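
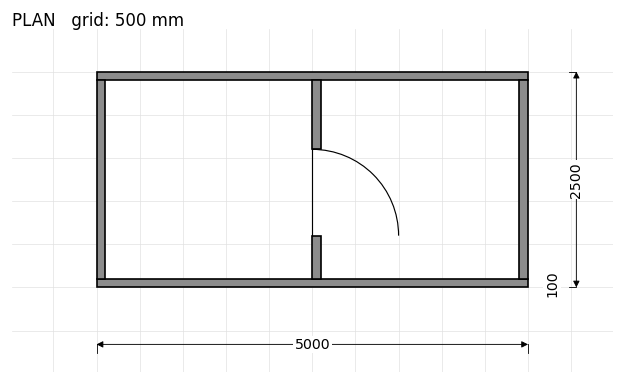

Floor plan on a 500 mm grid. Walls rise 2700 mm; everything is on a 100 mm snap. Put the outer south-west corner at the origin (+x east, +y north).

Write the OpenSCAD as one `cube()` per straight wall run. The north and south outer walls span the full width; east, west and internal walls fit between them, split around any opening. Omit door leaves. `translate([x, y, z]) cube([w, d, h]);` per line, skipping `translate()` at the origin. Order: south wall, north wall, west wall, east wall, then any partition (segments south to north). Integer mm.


cube([5000, 100, 2700]);
translate([0, 2400, 0]) cube([5000, 100, 2700]);
translate([0, 100, 0]) cube([100, 2300, 2700]);
translate([4900, 100, 0]) cube([100, 2300, 2700]);
translate([2500, 100, 0]) cube([100, 500, 2700]);
translate([2500, 1600, 0]) cube([100, 800, 2700]);


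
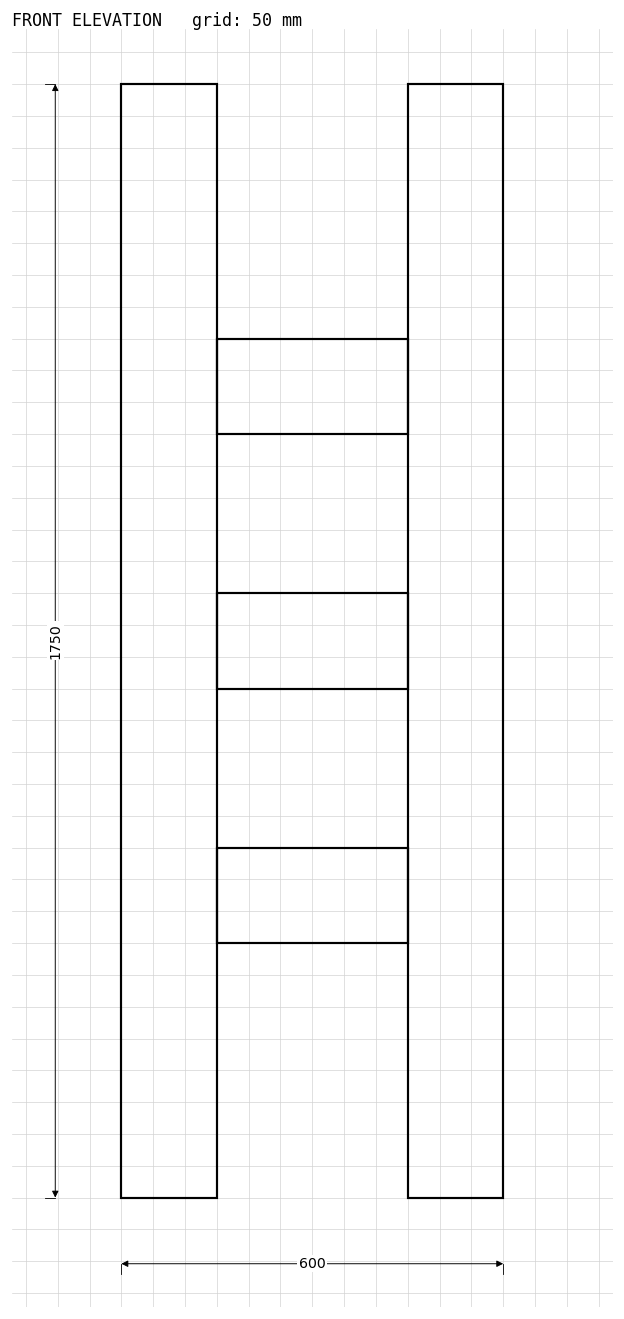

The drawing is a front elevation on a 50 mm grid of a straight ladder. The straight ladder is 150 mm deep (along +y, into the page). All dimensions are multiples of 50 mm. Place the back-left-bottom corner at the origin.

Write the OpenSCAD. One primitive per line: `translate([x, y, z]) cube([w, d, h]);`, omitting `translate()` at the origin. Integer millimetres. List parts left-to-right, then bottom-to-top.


cube([150, 150, 1750]);
translate([150, 0, 400]) cube([300, 150, 150]);
translate([150, 0, 800]) cube([300, 150, 150]);
translate([150, 0, 1200]) cube([300, 150, 150]);
translate([450, 0, 0]) cube([150, 150, 1750]);


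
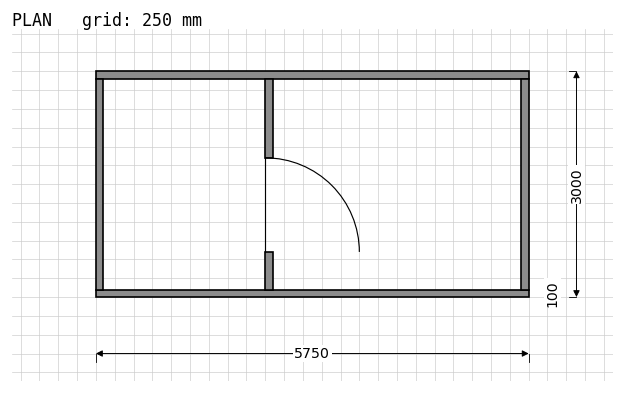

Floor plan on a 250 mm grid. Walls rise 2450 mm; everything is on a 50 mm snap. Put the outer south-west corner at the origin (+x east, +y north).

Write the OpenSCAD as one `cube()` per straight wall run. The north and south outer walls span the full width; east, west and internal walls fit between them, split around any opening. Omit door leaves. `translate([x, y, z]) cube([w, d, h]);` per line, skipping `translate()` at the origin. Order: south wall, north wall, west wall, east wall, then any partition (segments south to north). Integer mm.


cube([5750, 100, 2450]);
translate([0, 2900, 0]) cube([5750, 100, 2450]);
translate([0, 100, 0]) cube([100, 2800, 2450]);
translate([5650, 100, 0]) cube([100, 2800, 2450]);
translate([2250, 100, 0]) cube([100, 500, 2450]);
translate([2250, 1850, 0]) cube([100, 1050, 2450]);


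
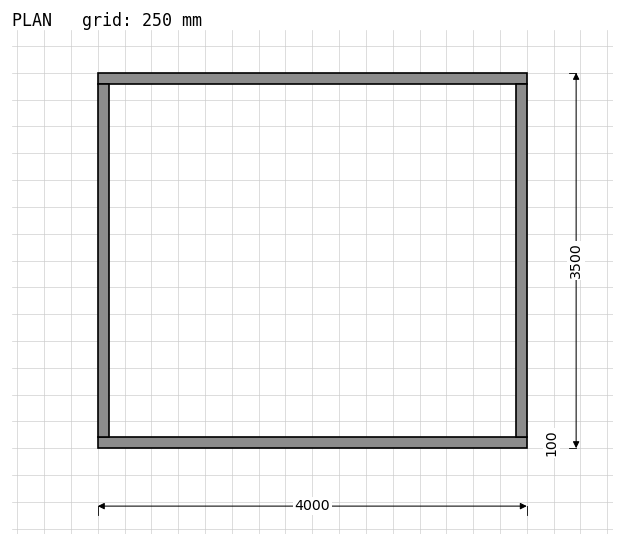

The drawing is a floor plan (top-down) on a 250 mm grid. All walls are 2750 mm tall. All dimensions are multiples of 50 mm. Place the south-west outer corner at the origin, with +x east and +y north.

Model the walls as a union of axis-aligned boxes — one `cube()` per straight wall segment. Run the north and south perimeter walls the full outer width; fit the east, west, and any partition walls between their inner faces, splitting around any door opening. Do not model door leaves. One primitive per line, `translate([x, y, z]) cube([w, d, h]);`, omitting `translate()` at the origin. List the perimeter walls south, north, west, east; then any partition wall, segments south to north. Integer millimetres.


cube([4000, 100, 2750]);
translate([0, 3400, 0]) cube([4000, 100, 2750]);
translate([0, 100, 0]) cube([100, 3300, 2750]);
translate([3900, 100, 0]) cube([100, 3300, 2750]);


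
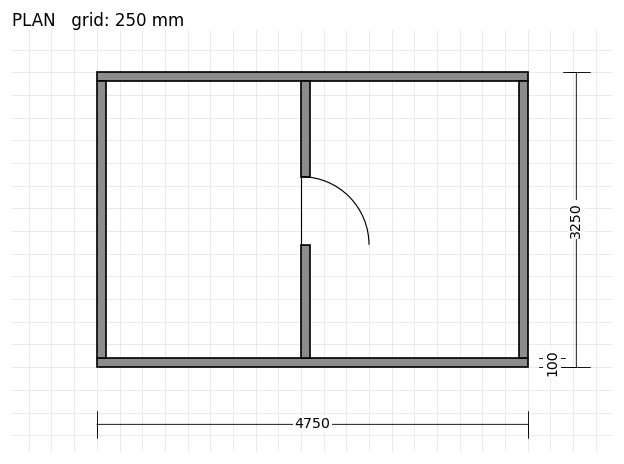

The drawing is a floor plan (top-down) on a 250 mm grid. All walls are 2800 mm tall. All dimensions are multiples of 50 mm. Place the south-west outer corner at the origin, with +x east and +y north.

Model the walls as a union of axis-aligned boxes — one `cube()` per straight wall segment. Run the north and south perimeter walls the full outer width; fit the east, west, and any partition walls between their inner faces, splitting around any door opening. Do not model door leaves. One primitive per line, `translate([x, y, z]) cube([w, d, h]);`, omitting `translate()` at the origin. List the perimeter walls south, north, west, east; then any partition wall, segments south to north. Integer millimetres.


cube([4750, 100, 2800]);
translate([0, 3150, 0]) cube([4750, 100, 2800]);
translate([0, 100, 0]) cube([100, 3050, 2800]);
translate([4650, 100, 0]) cube([100, 3050, 2800]);
translate([2250, 100, 0]) cube([100, 1250, 2800]);
translate([2250, 2100, 0]) cube([100, 1050, 2800]);


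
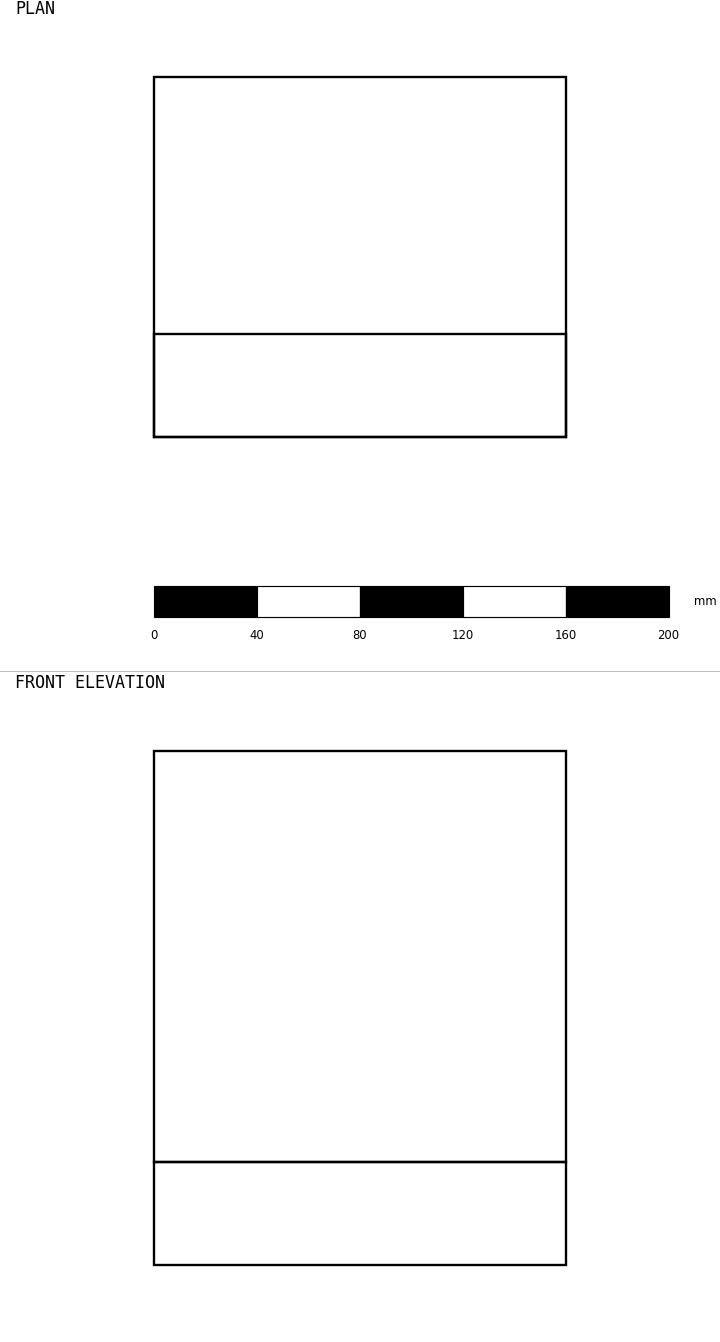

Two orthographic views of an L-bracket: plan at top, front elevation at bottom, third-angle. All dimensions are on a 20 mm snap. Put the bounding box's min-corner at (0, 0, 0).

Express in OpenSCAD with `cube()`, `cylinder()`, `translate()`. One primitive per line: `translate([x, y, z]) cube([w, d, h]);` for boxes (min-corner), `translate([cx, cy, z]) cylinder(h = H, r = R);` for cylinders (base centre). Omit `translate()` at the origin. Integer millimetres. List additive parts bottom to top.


cube([160, 140, 40]);
translate([0, 0, 40]) cube([160, 40, 160]);


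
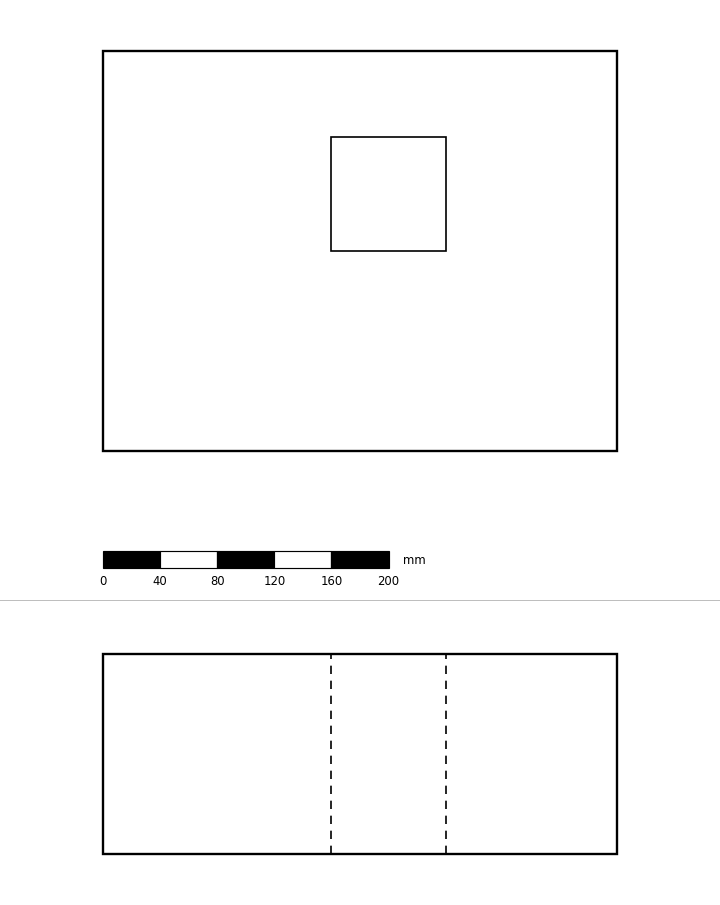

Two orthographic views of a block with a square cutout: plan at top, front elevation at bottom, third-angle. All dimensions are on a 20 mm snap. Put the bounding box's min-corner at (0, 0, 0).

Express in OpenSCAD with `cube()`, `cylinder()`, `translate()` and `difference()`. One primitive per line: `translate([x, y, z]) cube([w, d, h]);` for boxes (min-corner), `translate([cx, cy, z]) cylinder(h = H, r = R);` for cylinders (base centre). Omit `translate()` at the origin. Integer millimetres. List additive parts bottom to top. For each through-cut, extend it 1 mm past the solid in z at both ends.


difference() {
  cube([360, 280, 140]);
  translate([160, 140, -1]) cube([80, 80, 142]);
}


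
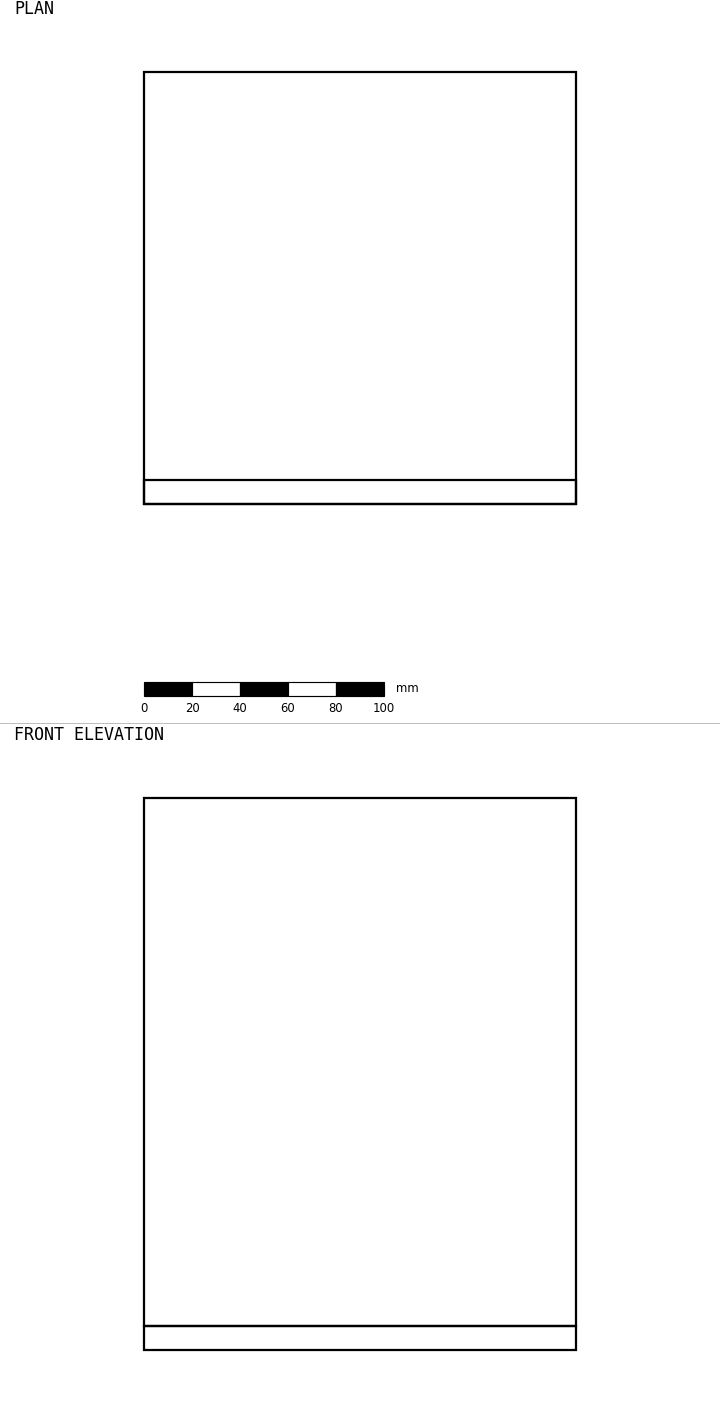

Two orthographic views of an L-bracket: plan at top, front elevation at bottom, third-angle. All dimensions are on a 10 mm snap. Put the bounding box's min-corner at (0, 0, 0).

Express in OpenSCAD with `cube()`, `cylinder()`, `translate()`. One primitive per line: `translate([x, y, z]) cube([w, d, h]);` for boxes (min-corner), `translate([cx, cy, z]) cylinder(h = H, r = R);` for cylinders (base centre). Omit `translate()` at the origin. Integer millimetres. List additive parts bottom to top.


cube([180, 180, 10]);
translate([0, 0, 10]) cube([180, 10, 220]);


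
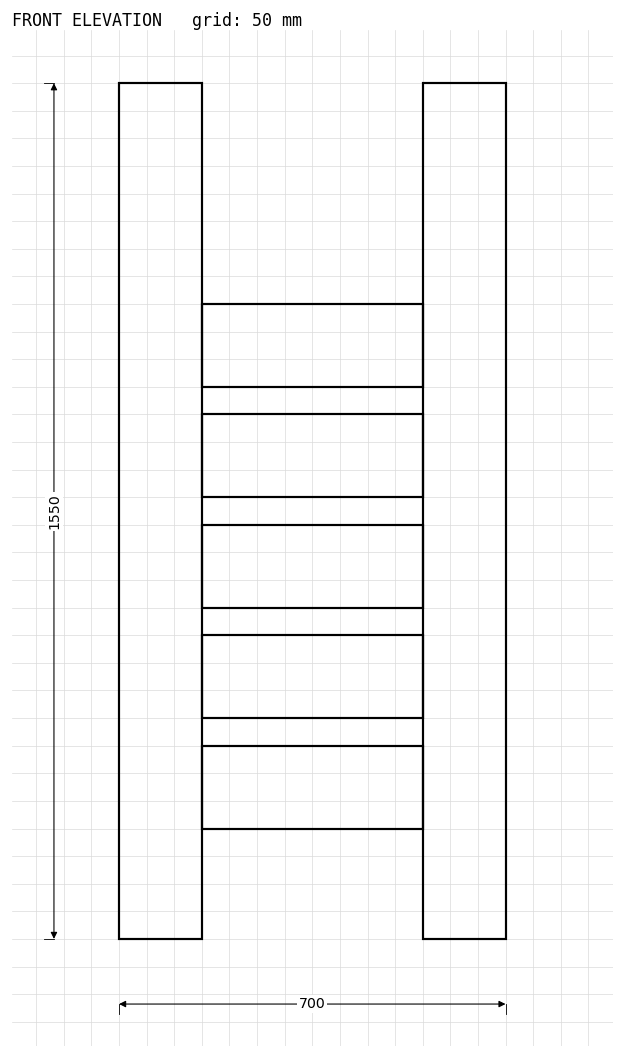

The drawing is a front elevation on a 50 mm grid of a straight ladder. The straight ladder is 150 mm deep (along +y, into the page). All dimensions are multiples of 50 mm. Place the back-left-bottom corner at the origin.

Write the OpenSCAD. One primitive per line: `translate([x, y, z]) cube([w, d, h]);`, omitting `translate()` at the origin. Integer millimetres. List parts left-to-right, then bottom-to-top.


cube([150, 150, 1550]);
translate([150, 0, 200]) cube([400, 150, 150]);
translate([150, 0, 400]) cube([400, 150, 150]);
translate([150, 0, 600]) cube([400, 150, 150]);
translate([150, 0, 800]) cube([400, 150, 150]);
translate([150, 0, 1000]) cube([400, 150, 150]);
translate([550, 0, 0]) cube([150, 150, 1550]);


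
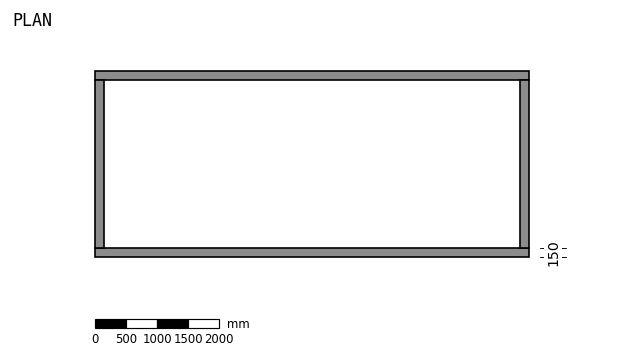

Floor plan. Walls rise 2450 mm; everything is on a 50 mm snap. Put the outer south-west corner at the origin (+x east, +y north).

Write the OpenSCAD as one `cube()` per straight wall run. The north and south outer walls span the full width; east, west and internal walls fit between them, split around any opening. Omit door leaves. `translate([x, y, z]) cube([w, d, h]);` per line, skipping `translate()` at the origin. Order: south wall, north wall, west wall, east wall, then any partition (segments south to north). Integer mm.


cube([7000, 150, 2450]);
translate([0, 2850, 0]) cube([7000, 150, 2450]);
translate([0, 150, 0]) cube([150, 2700, 2450]);
translate([6850, 150, 0]) cube([150, 2700, 2450]);


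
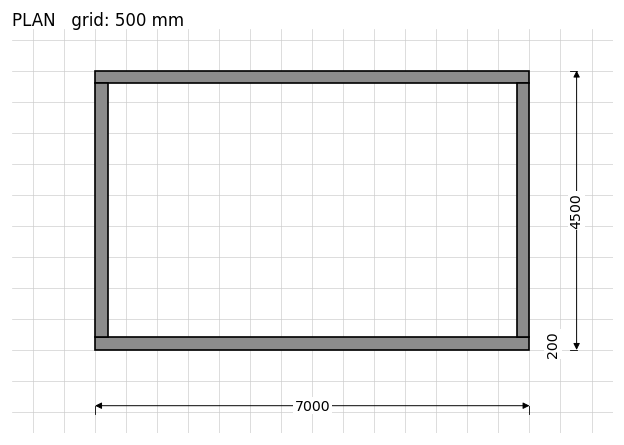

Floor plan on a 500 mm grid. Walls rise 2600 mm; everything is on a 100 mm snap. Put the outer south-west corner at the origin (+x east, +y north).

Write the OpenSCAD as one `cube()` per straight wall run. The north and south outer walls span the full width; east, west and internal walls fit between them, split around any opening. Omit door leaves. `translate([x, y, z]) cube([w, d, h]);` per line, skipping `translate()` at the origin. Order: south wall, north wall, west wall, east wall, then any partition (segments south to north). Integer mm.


cube([7000, 200, 2600]);
translate([0, 4300, 0]) cube([7000, 200, 2600]);
translate([0, 200, 0]) cube([200, 4100, 2600]);
translate([6800, 200, 0]) cube([200, 4100, 2600]);


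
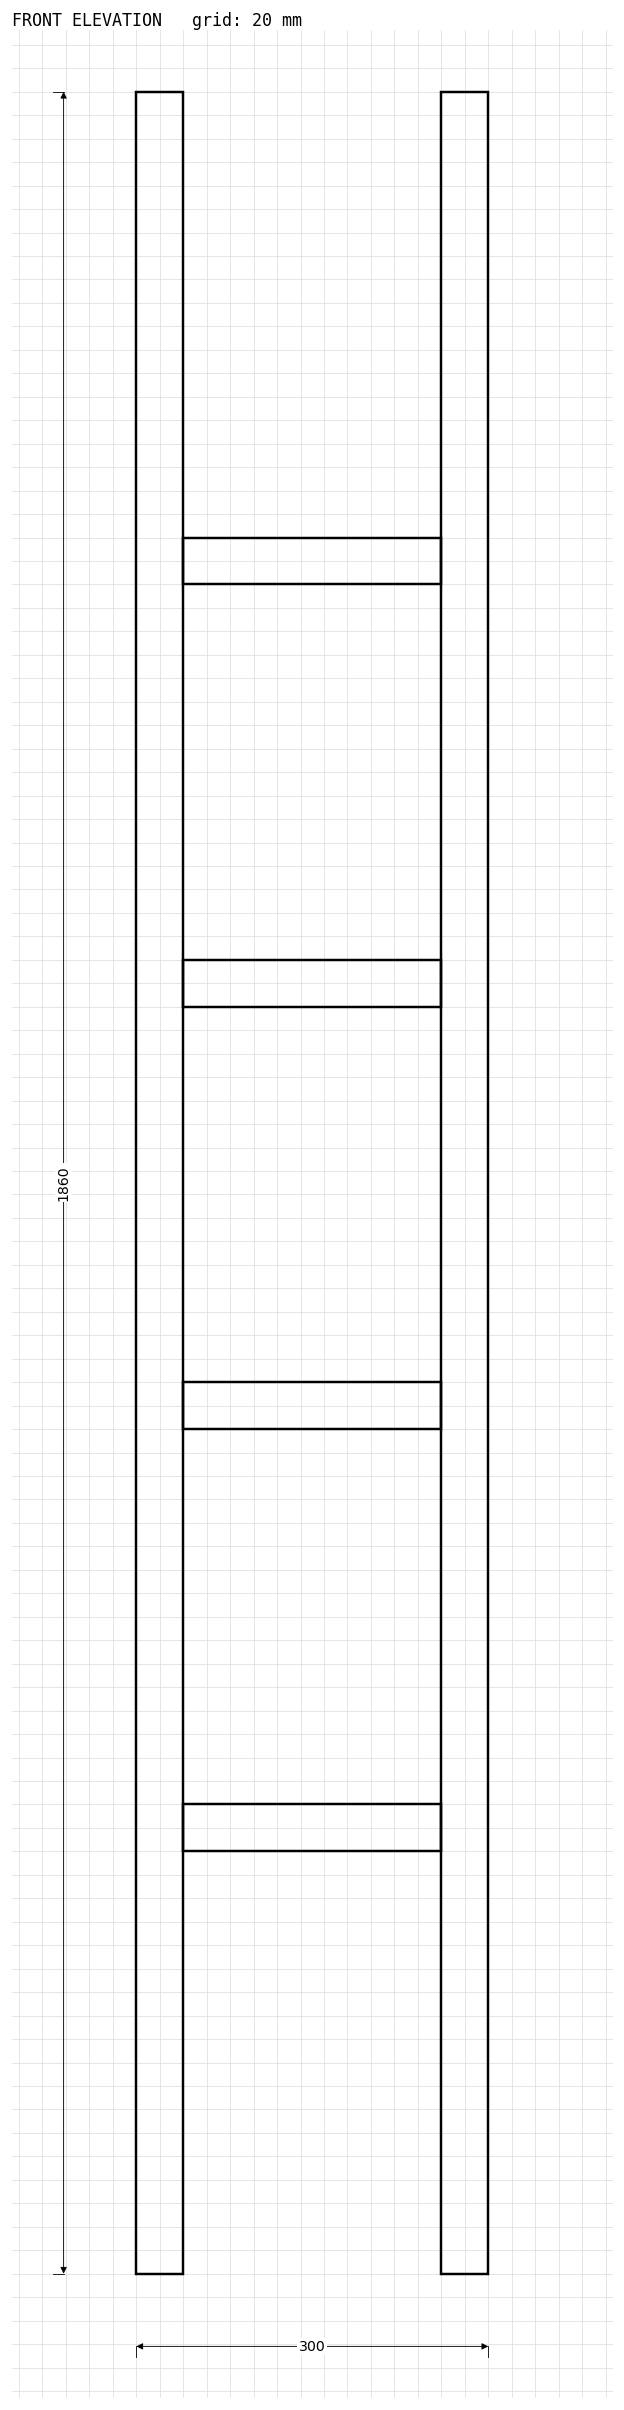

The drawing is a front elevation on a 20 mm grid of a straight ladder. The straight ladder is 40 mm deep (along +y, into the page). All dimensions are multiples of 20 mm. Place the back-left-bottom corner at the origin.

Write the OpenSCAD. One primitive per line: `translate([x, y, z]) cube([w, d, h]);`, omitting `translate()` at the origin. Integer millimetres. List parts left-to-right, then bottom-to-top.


cube([40, 40, 1860]);
translate([40, 0, 360]) cube([220, 40, 40]);
translate([40, 0, 720]) cube([220, 40, 40]);
translate([40, 0, 1080]) cube([220, 40, 40]);
translate([40, 0, 1440]) cube([220, 40, 40]);
translate([260, 0, 0]) cube([40, 40, 1860]);


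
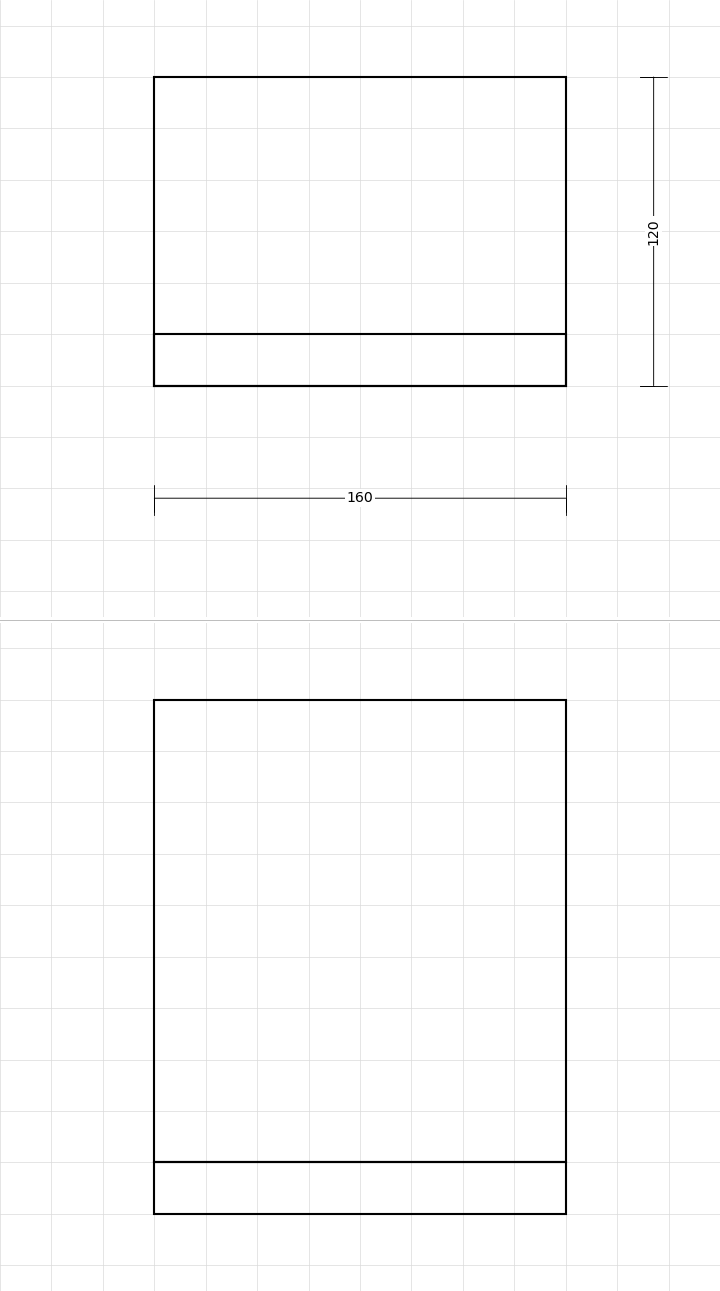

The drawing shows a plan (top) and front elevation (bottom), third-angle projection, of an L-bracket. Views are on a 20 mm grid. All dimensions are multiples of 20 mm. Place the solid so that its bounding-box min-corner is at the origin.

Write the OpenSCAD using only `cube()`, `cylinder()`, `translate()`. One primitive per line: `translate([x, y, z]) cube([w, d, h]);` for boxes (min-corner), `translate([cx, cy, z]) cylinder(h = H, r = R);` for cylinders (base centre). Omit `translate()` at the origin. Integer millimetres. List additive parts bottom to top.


cube([160, 120, 20]);
translate([0, 0, 20]) cube([160, 20, 180]);


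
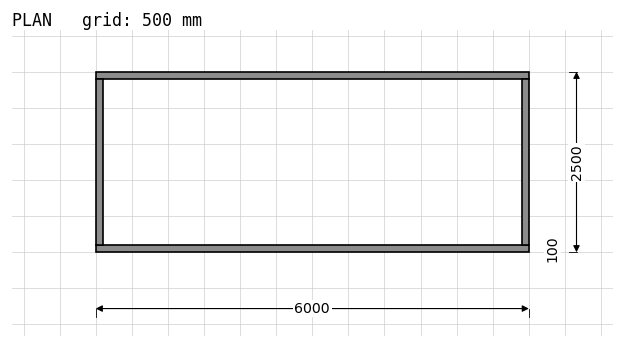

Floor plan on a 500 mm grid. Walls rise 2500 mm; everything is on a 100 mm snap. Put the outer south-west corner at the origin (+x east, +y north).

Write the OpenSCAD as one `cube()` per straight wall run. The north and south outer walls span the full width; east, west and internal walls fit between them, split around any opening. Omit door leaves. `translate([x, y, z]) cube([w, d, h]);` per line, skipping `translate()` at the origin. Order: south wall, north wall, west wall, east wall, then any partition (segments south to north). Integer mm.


cube([6000, 100, 2500]);
translate([0, 2400, 0]) cube([6000, 100, 2500]);
translate([0, 100, 0]) cube([100, 2300, 2500]);
translate([5900, 100, 0]) cube([100, 2300, 2500]);


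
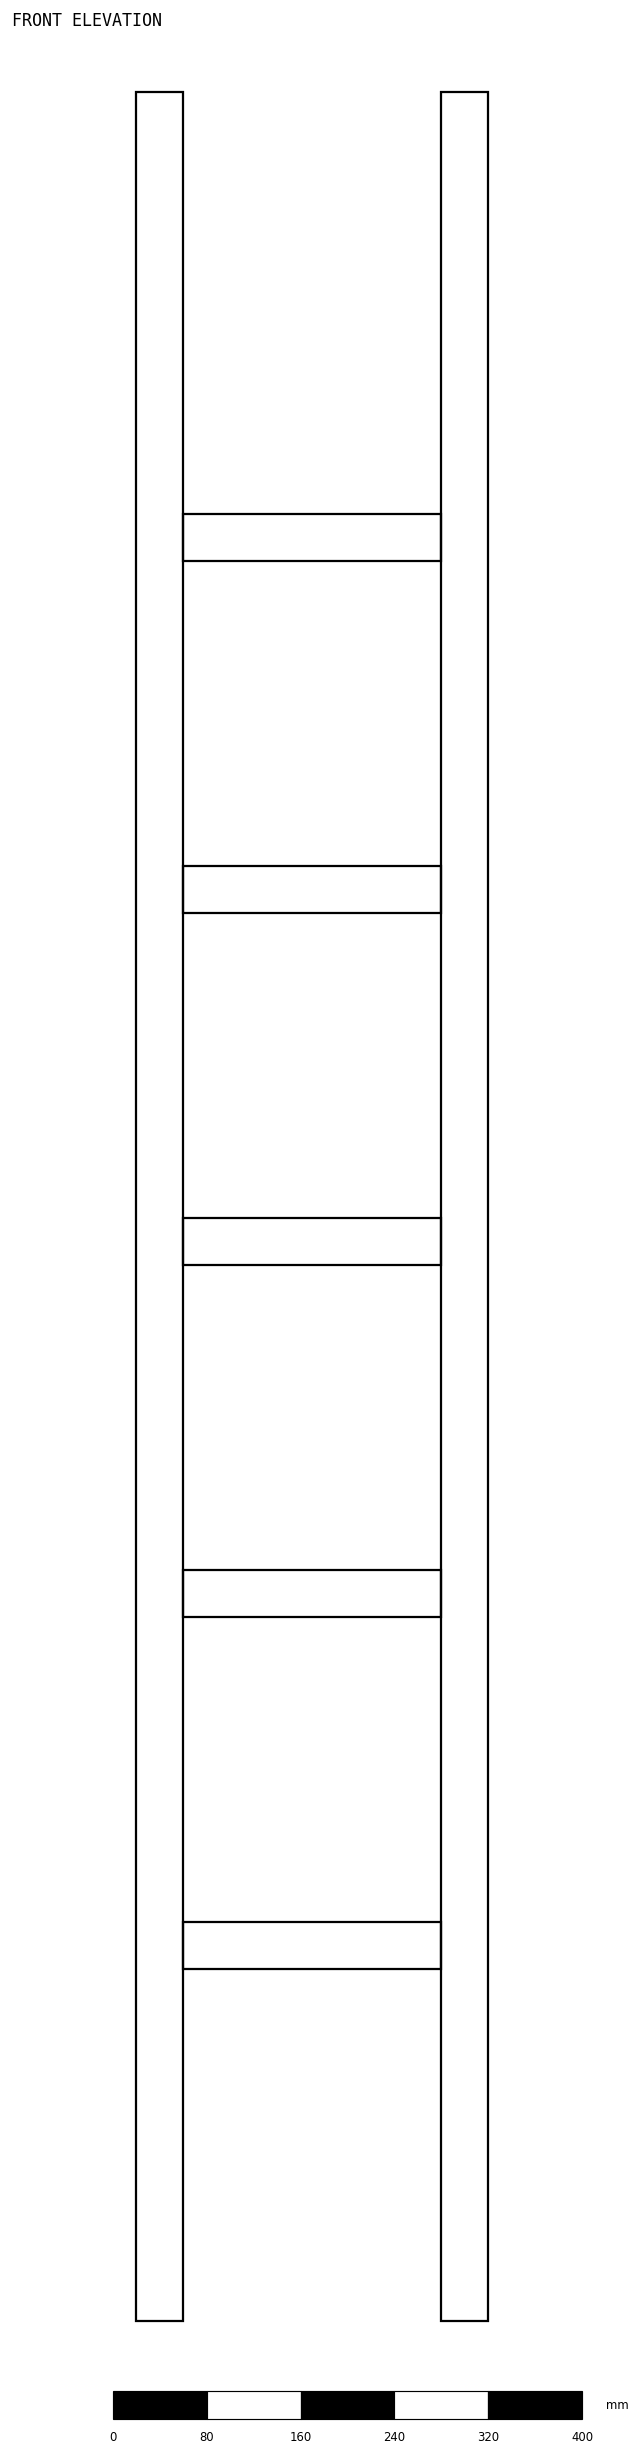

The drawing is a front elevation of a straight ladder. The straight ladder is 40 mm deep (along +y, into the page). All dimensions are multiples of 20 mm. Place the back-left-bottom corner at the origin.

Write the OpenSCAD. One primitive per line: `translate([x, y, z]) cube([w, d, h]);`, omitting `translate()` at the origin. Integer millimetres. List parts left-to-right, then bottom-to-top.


cube([40, 40, 1900]);
translate([40, 0, 300]) cube([220, 40, 40]);
translate([40, 0, 600]) cube([220, 40, 40]);
translate([40, 0, 900]) cube([220, 40, 40]);
translate([40, 0, 1200]) cube([220, 40, 40]);
translate([40, 0, 1500]) cube([220, 40, 40]);
translate([260, 0, 0]) cube([40, 40, 1900]);


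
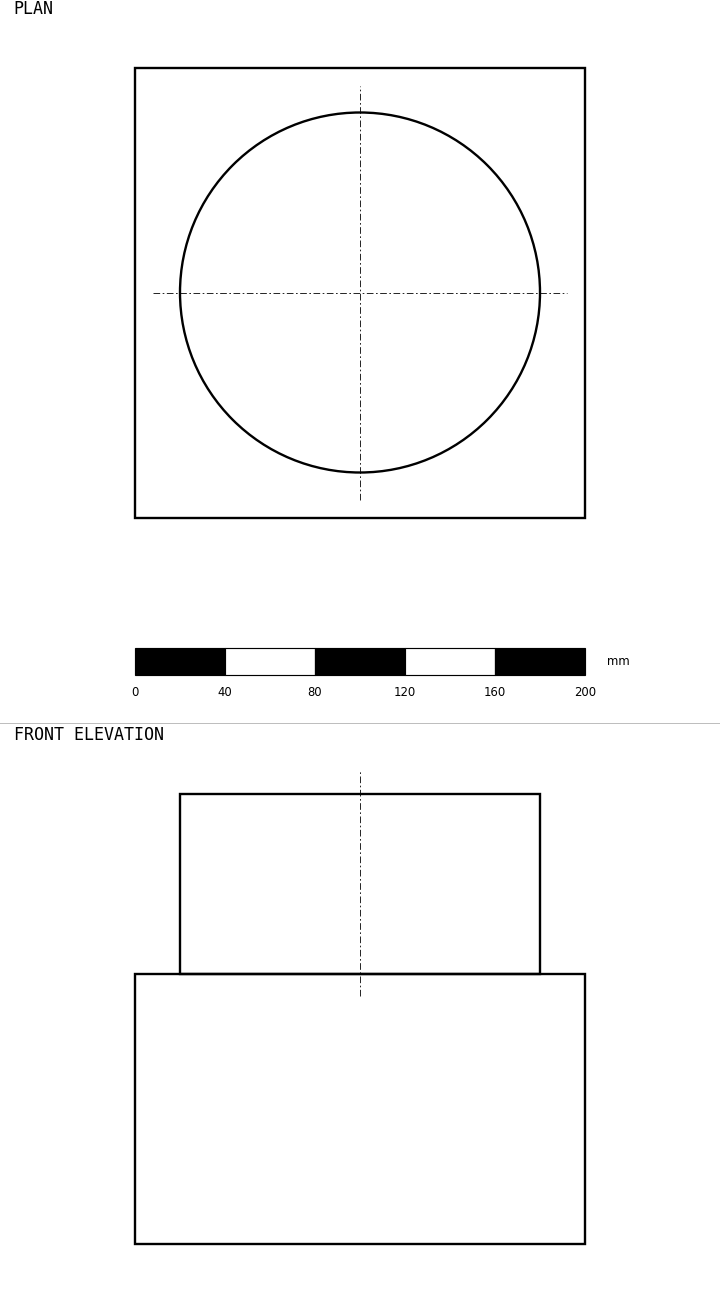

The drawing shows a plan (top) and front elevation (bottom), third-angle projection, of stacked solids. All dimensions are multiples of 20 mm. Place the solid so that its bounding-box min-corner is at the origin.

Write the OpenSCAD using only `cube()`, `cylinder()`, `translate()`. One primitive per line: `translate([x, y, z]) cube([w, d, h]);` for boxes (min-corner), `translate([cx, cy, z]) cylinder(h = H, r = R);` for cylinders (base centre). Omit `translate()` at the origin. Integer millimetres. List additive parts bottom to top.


cube([200, 200, 120]);
translate([100, 100, 120]) cylinder(h = 80, r = 80);


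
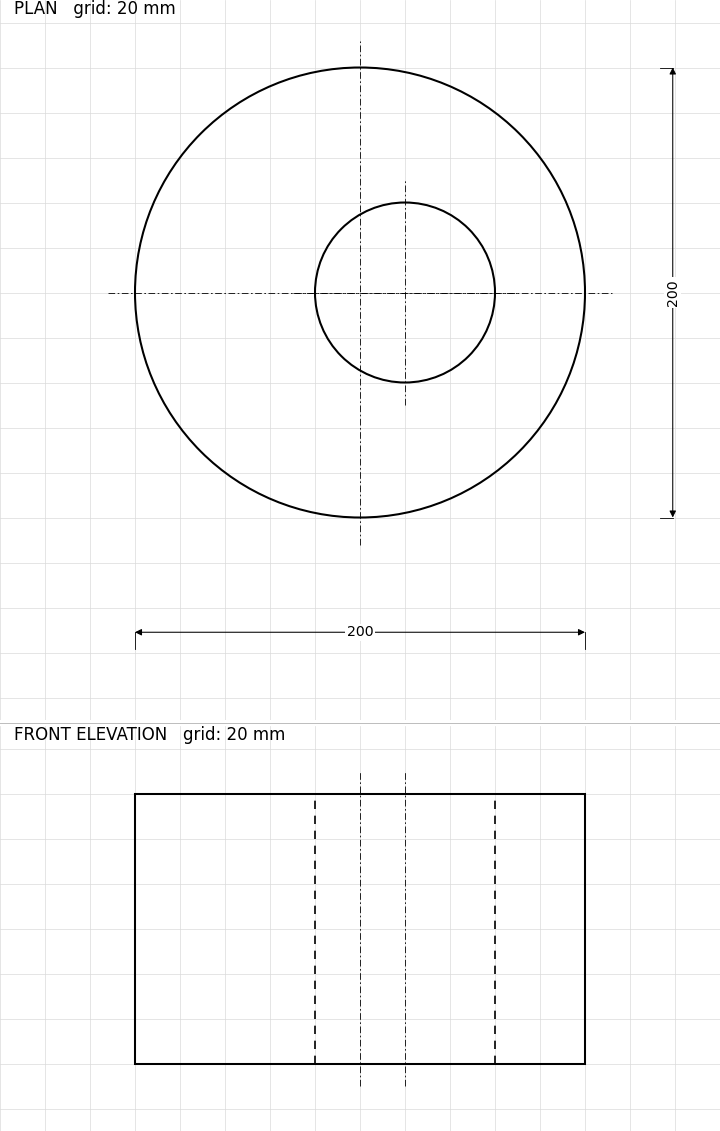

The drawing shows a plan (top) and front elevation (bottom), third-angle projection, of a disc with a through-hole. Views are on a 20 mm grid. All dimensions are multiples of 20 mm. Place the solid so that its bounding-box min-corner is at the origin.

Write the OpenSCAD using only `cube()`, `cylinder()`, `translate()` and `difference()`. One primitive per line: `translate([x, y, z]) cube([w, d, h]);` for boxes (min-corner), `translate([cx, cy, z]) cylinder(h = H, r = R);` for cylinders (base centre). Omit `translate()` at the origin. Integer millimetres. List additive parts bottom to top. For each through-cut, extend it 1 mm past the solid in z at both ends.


difference() {
  translate([100, 100, 0]) cylinder(h = 120, r = 100);
  translate([120, 100, -1]) cylinder(h = 122, r = 40);
}


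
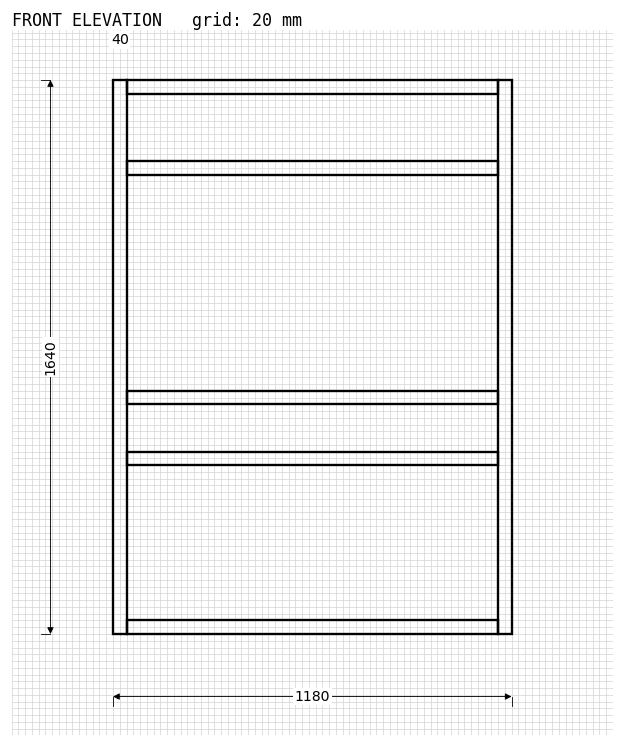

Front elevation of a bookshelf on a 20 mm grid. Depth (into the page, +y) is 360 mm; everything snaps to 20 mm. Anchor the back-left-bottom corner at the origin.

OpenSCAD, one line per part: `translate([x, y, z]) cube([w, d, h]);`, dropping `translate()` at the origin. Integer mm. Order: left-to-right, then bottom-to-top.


cube([40, 360, 1640]);
translate([40, 0, 0]) cube([1100, 360, 40]);
translate([40, 0, 500]) cube([1100, 360, 40]);
translate([40, 0, 680]) cube([1100, 360, 40]);
translate([40, 0, 1360]) cube([1100, 360, 40]);
translate([40, 0, 1600]) cube([1100, 360, 40]);
translate([1140, 0, 0]) cube([40, 360, 1640]);


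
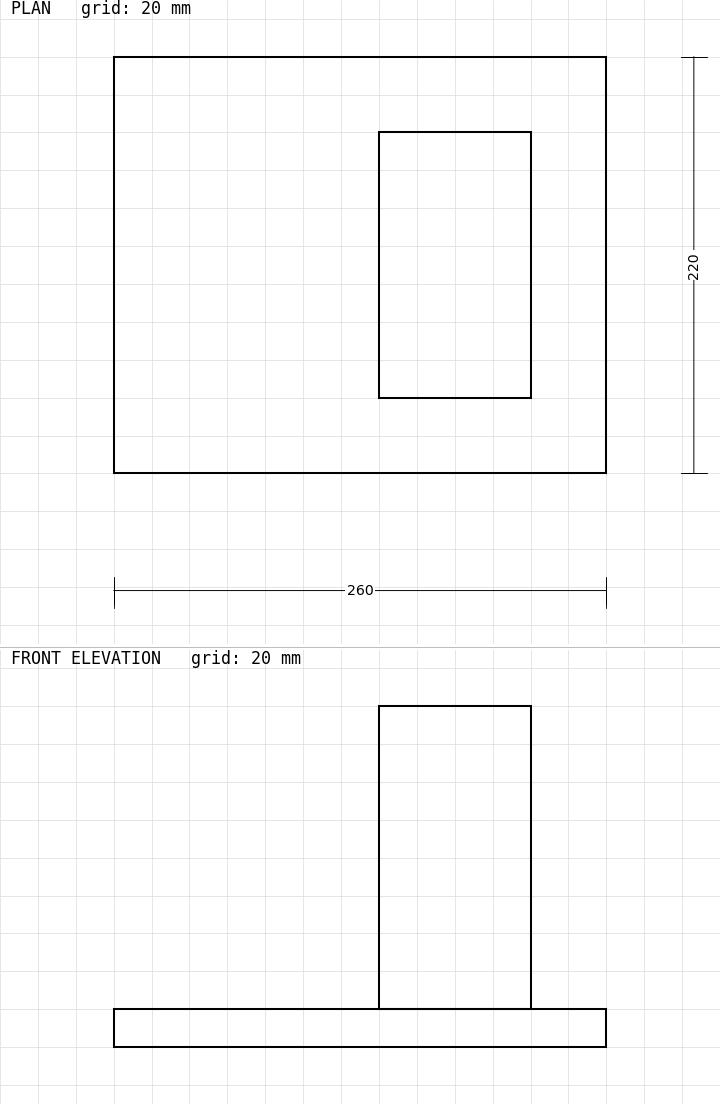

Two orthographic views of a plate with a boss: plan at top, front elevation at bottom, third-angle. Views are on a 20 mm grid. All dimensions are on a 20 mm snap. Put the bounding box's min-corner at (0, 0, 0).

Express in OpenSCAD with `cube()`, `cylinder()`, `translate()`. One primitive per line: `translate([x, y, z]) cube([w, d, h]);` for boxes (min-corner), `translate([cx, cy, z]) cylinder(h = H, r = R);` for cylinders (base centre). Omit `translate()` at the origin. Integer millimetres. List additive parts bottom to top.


cube([260, 220, 20]);
translate([140, 40, 20]) cube([80, 140, 160]);


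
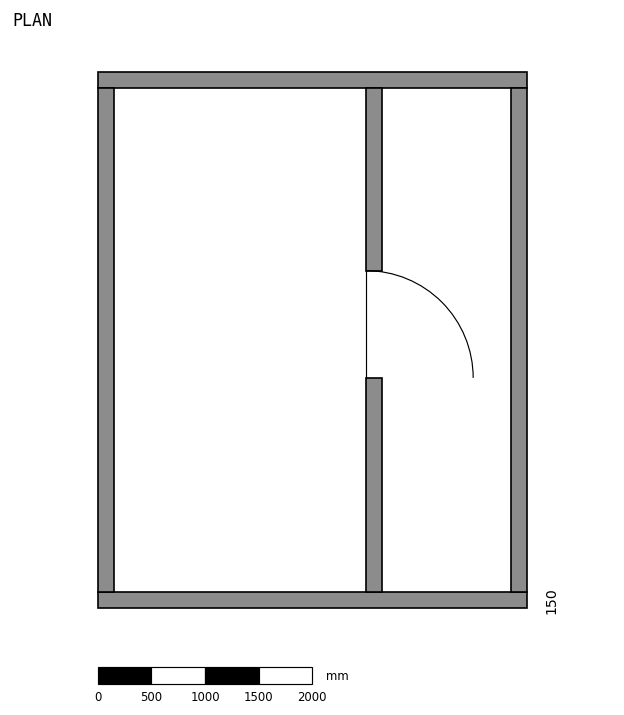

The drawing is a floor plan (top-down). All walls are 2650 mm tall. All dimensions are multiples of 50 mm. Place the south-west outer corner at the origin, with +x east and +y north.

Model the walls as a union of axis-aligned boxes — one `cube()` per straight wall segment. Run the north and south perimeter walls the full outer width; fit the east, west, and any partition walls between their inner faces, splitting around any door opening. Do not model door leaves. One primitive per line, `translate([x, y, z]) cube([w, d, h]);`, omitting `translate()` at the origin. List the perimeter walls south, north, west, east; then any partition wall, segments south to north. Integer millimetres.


cube([4000, 150, 2650]);
translate([0, 4850, 0]) cube([4000, 150, 2650]);
translate([0, 150, 0]) cube([150, 4700, 2650]);
translate([3850, 150, 0]) cube([150, 4700, 2650]);
translate([2500, 150, 0]) cube([150, 2000, 2650]);
translate([2500, 3150, 0]) cube([150, 1700, 2650]);


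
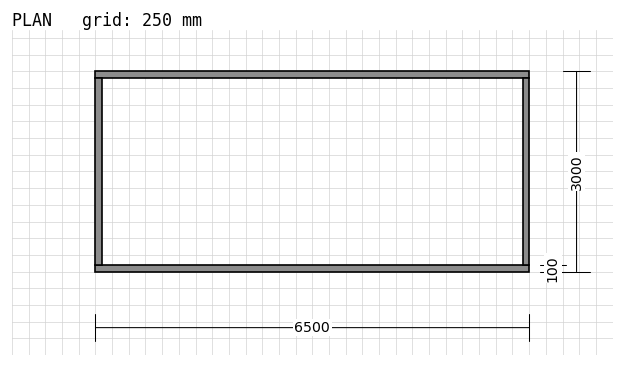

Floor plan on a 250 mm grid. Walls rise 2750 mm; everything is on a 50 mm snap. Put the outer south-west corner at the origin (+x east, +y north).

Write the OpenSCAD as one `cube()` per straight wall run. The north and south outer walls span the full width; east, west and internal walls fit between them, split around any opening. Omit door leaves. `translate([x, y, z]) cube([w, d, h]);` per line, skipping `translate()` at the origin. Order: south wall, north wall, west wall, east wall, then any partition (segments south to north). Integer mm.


cube([6500, 100, 2750]);
translate([0, 2900, 0]) cube([6500, 100, 2750]);
translate([0, 100, 0]) cube([100, 2800, 2750]);
translate([6400, 100, 0]) cube([100, 2800, 2750]);


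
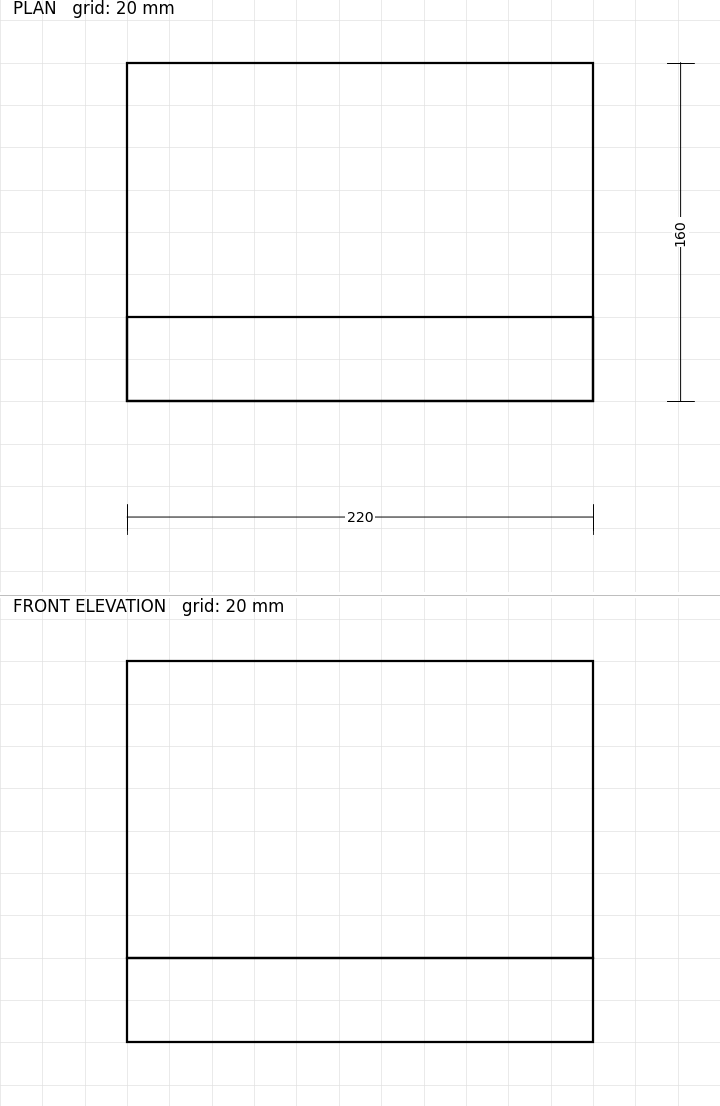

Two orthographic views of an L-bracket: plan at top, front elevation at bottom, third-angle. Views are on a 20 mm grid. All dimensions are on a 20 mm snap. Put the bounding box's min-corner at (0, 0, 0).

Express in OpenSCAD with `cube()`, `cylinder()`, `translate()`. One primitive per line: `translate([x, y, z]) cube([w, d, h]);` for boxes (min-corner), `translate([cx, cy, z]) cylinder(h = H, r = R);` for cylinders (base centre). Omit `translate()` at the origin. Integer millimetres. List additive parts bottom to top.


cube([220, 160, 40]);
translate([0, 0, 40]) cube([220, 40, 140]);


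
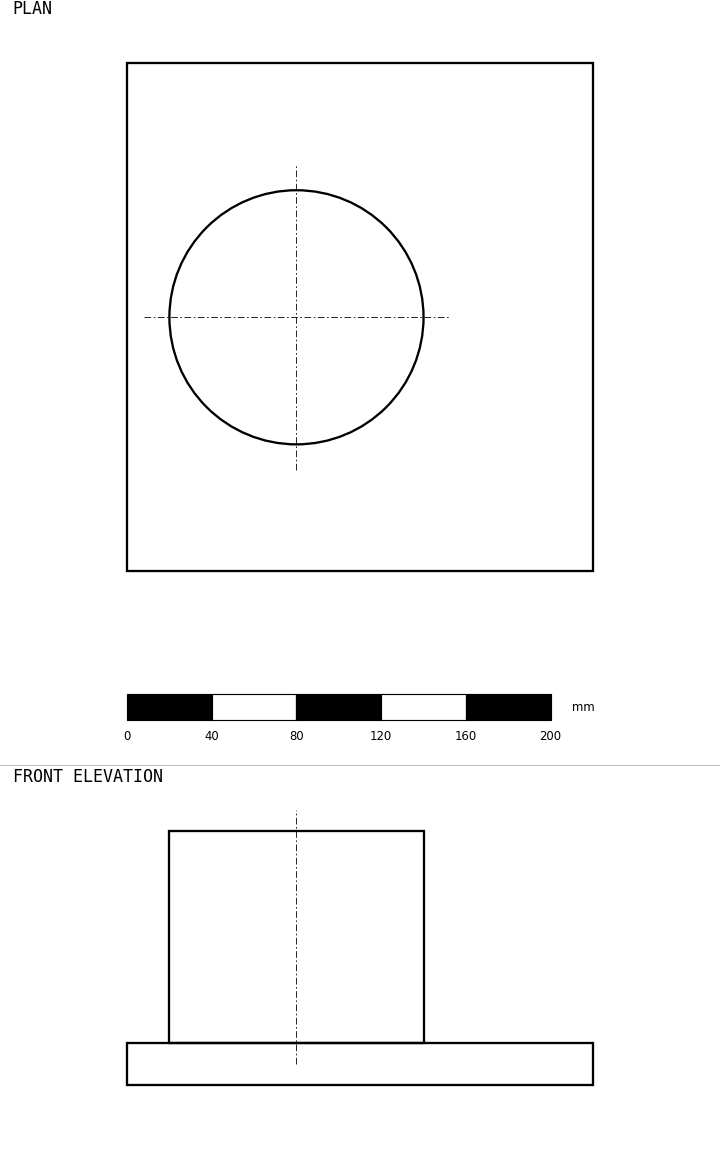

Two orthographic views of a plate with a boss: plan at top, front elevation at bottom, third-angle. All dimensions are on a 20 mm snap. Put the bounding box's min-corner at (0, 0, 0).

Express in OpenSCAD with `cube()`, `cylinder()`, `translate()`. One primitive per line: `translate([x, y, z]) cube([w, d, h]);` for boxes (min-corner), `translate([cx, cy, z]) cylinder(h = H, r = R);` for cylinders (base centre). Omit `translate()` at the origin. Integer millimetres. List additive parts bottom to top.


cube([220, 240, 20]);
translate([80, 120, 20]) cylinder(h = 100, r = 60);


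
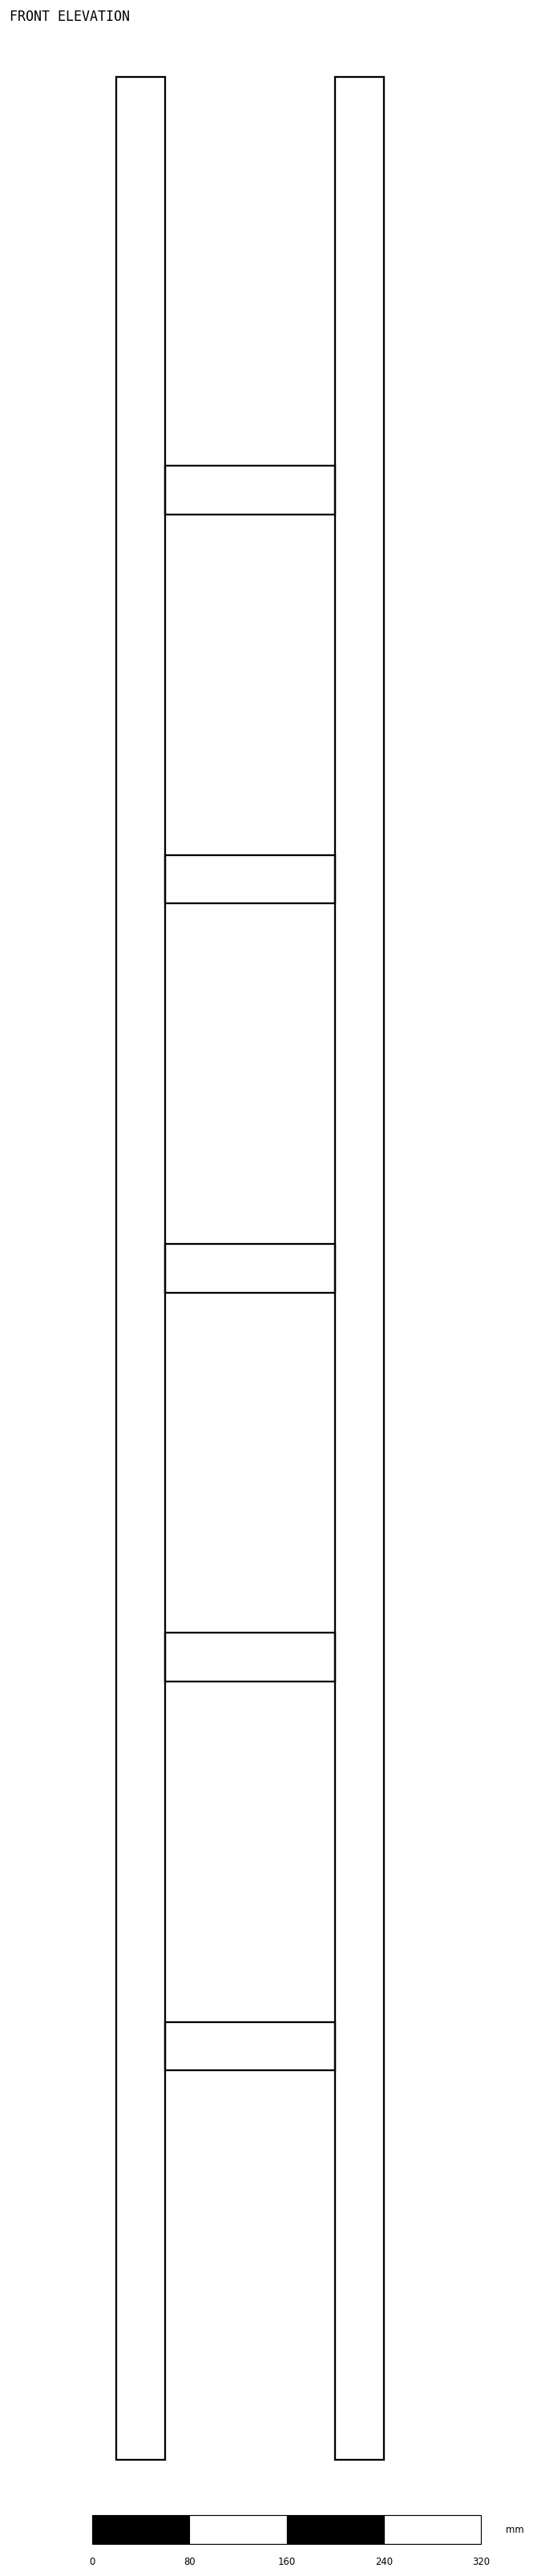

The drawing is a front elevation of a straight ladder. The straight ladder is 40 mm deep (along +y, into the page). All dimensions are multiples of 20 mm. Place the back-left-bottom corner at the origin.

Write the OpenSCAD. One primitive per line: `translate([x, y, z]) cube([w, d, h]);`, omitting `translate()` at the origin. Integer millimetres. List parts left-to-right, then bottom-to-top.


cube([40, 40, 1960]);
translate([40, 0, 320]) cube([140, 40, 40]);
translate([40, 0, 640]) cube([140, 40, 40]);
translate([40, 0, 960]) cube([140, 40, 40]);
translate([40, 0, 1280]) cube([140, 40, 40]);
translate([40, 0, 1600]) cube([140, 40, 40]);
translate([180, 0, 0]) cube([40, 40, 1960]);


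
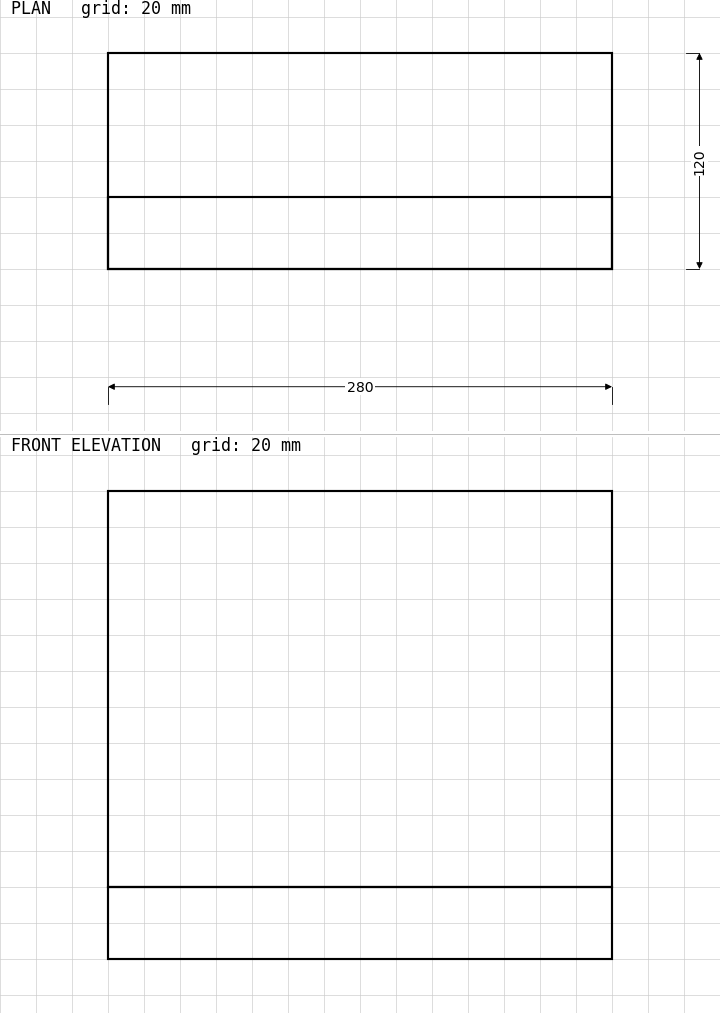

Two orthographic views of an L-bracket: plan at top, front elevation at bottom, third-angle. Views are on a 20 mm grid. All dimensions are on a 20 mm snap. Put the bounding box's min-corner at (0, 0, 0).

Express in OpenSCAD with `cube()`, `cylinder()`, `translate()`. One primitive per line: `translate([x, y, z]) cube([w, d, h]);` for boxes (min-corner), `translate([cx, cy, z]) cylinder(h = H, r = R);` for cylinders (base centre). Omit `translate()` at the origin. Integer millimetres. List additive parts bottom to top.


cube([280, 120, 40]);
translate([0, 0, 40]) cube([280, 40, 220]);


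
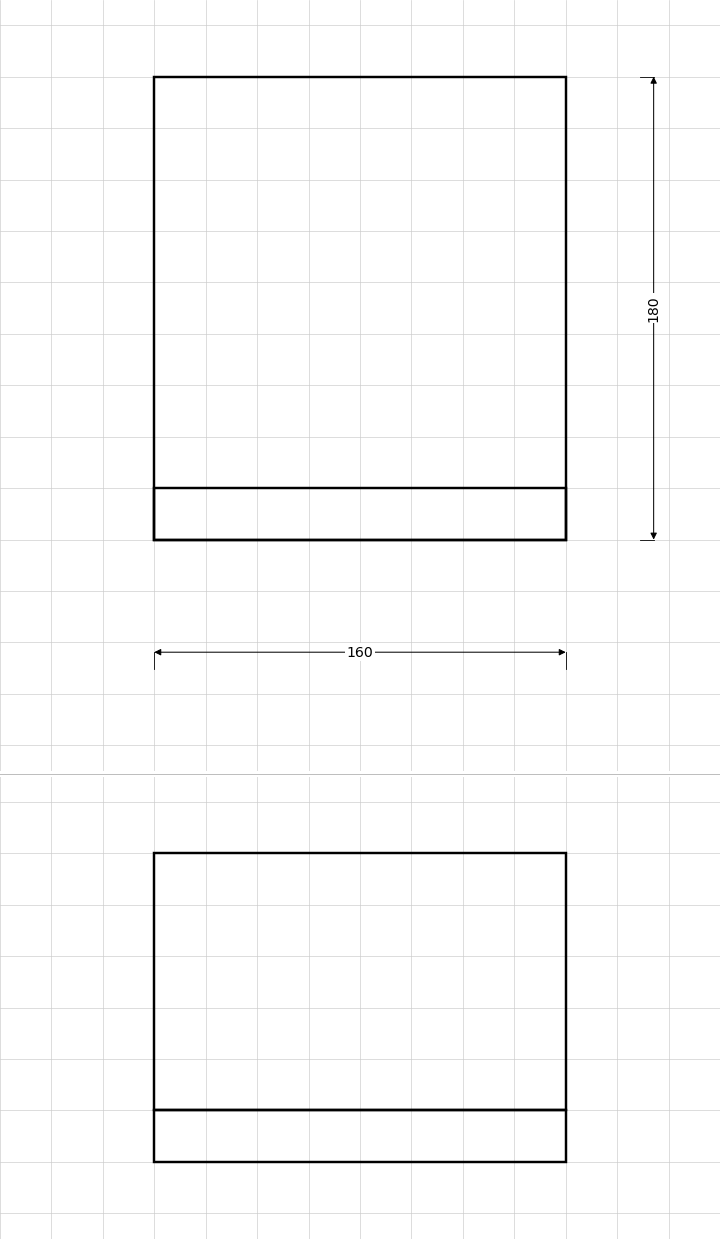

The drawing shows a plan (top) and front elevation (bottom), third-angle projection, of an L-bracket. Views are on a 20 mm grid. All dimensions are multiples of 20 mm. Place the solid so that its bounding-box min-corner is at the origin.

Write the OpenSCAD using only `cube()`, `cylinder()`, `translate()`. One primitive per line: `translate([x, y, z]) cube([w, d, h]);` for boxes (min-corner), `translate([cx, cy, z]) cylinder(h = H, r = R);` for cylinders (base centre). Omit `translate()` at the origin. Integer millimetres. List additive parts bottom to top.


cube([160, 180, 20]);
translate([0, 0, 20]) cube([160, 20, 100]);


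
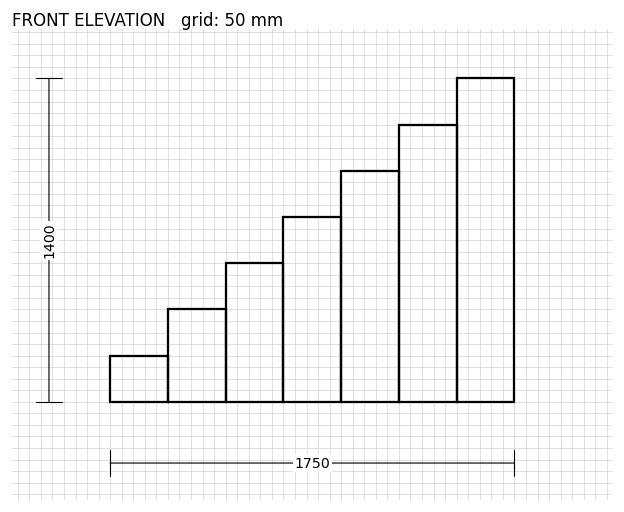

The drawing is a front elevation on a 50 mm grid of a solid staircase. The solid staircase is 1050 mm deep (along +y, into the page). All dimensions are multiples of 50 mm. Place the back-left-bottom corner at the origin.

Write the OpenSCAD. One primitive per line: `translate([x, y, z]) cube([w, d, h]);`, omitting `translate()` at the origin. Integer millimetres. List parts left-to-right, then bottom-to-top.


cube([250, 1050, 200]);
translate([250, 0, 0]) cube([250, 1050, 400]);
translate([500, 0, 0]) cube([250, 1050, 600]);
translate([750, 0, 0]) cube([250, 1050, 800]);
translate([1000, 0, 0]) cube([250, 1050, 1000]);
translate([1250, 0, 0]) cube([250, 1050, 1200]);
translate([1500, 0, 0]) cube([250, 1050, 1400]);


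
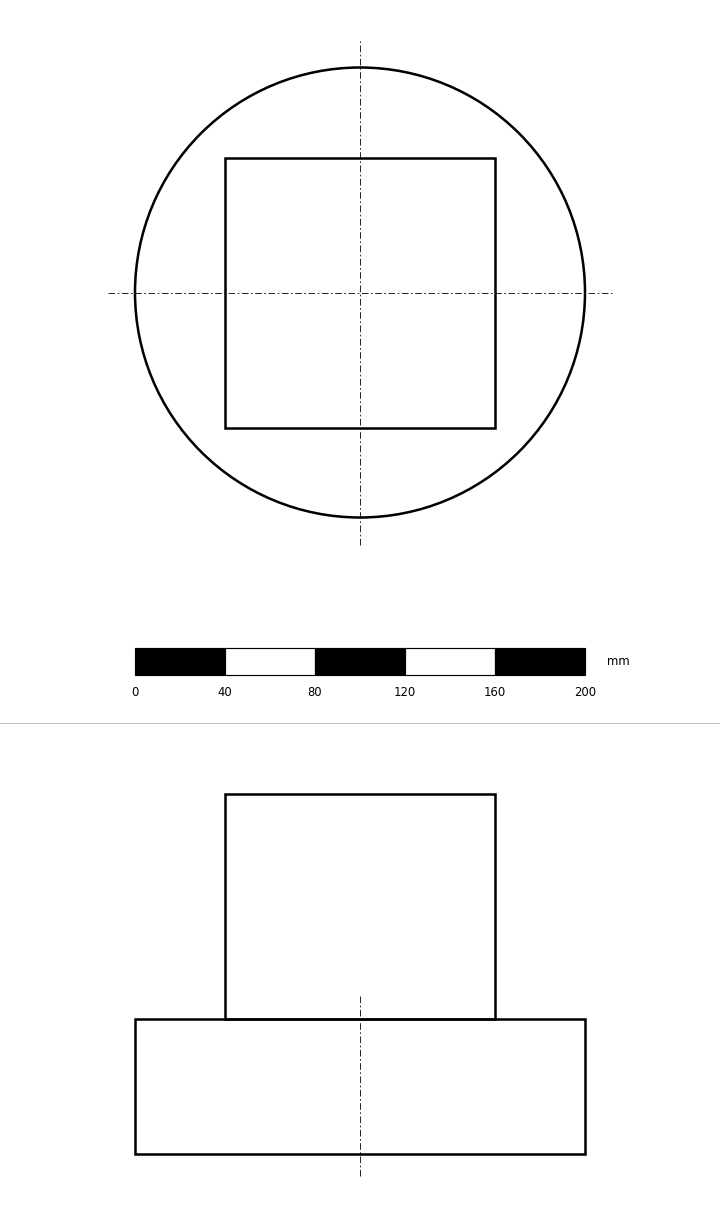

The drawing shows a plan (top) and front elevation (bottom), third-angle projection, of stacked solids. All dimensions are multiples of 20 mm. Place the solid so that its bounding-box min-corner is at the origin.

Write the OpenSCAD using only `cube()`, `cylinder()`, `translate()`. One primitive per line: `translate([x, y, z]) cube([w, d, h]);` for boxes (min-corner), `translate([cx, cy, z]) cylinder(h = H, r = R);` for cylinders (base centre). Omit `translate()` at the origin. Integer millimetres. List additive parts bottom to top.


translate([100, 100, 0]) cylinder(h = 60, r = 100);
translate([40, 40, 60]) cube([120, 120, 100]);


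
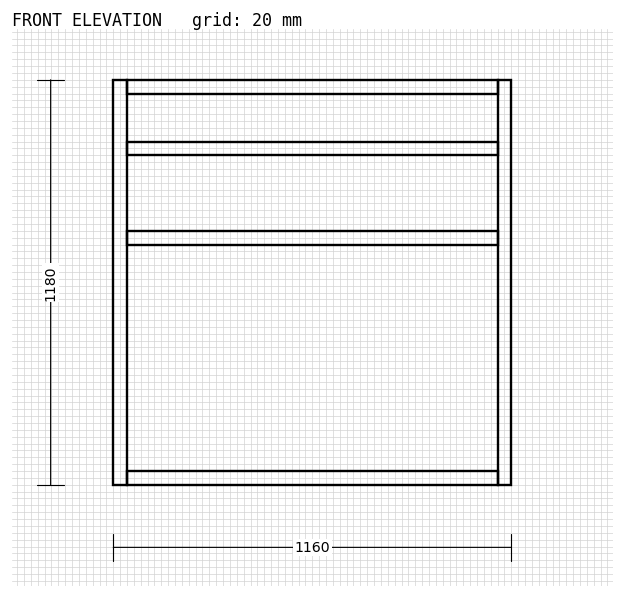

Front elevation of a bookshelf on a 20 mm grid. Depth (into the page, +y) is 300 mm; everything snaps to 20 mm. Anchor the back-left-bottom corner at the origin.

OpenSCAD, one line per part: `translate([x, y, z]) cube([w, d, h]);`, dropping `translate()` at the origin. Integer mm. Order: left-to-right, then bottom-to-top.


cube([40, 300, 1180]);
translate([40, 0, 0]) cube([1080, 300, 40]);
translate([40, 0, 700]) cube([1080, 300, 40]);
translate([40, 0, 960]) cube([1080, 300, 40]);
translate([40, 0, 1140]) cube([1080, 300, 40]);
translate([1120, 0, 0]) cube([40, 300, 1180]);


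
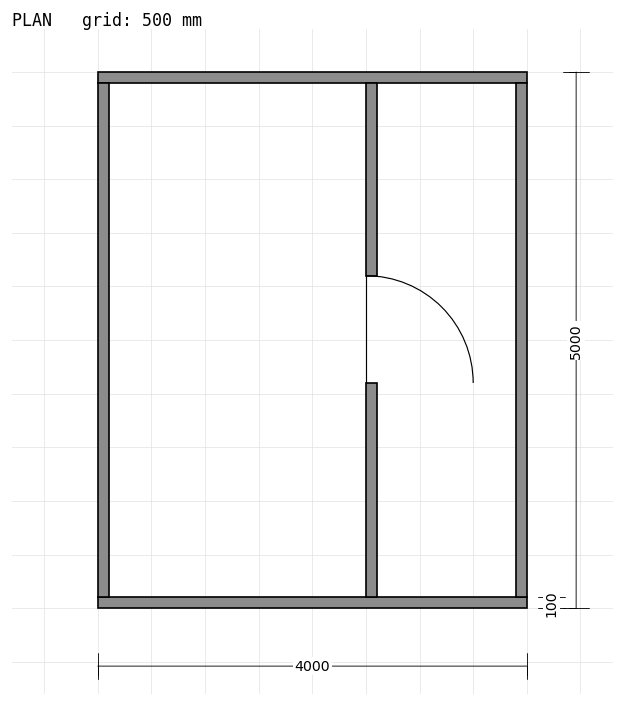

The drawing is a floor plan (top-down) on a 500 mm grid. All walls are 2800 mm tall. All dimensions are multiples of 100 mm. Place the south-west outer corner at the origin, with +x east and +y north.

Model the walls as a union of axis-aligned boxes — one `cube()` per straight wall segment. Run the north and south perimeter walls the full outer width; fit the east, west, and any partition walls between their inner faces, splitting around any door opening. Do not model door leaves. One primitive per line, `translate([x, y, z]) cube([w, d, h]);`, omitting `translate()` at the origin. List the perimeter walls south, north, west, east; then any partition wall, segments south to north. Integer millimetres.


cube([4000, 100, 2800]);
translate([0, 4900, 0]) cube([4000, 100, 2800]);
translate([0, 100, 0]) cube([100, 4800, 2800]);
translate([3900, 100, 0]) cube([100, 4800, 2800]);
translate([2500, 100, 0]) cube([100, 2000, 2800]);
translate([2500, 3100, 0]) cube([100, 1800, 2800]);


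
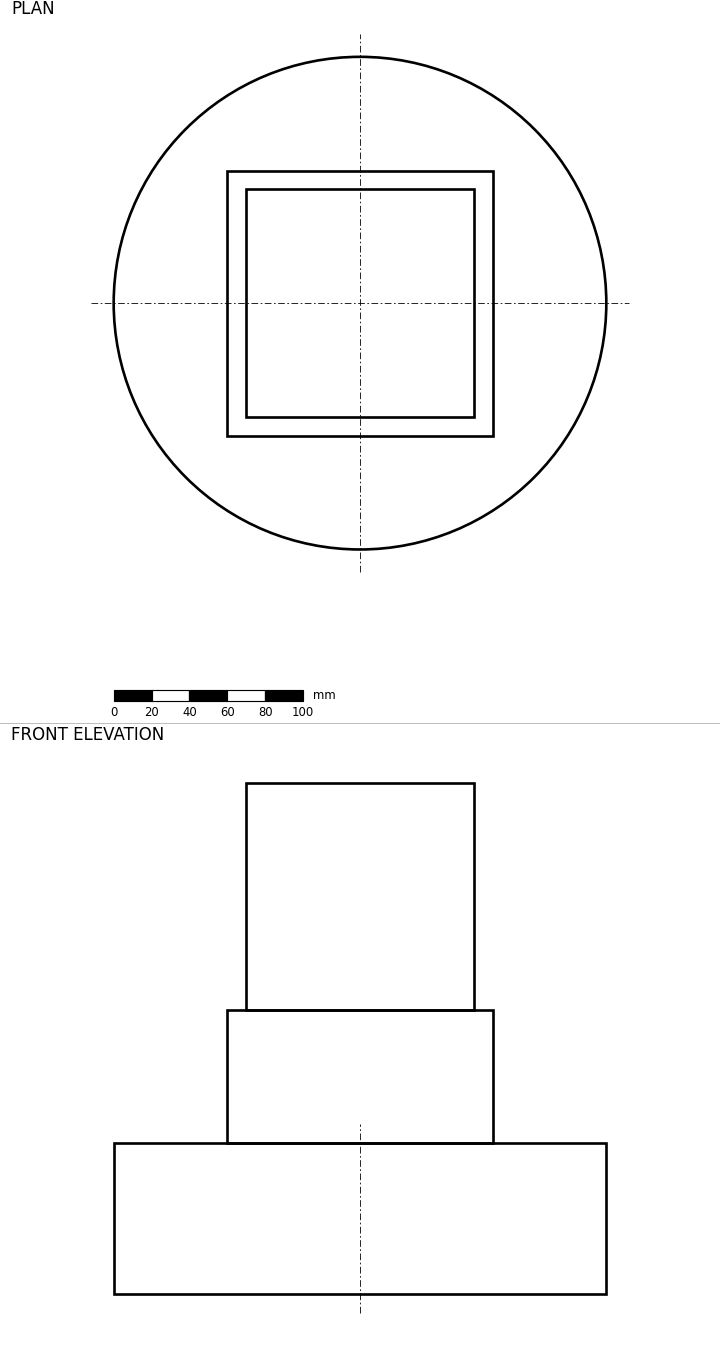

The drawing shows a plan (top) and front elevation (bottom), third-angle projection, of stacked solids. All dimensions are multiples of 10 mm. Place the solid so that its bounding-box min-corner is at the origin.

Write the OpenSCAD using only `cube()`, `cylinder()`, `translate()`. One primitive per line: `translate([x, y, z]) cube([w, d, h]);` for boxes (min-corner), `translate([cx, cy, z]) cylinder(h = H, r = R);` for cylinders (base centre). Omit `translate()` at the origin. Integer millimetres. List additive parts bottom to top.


translate([130, 130, 0]) cylinder(h = 80, r = 130);
translate([60, 60, 80]) cube([140, 140, 70]);
translate([70, 70, 150]) cube([120, 120, 120]);


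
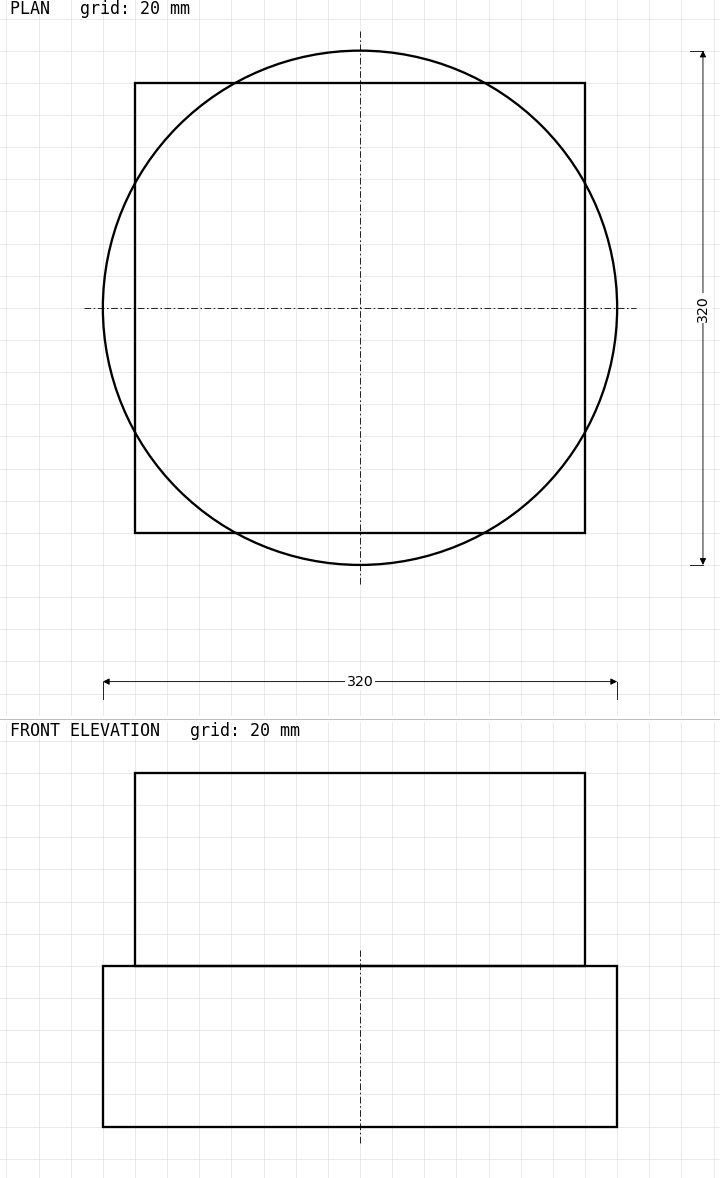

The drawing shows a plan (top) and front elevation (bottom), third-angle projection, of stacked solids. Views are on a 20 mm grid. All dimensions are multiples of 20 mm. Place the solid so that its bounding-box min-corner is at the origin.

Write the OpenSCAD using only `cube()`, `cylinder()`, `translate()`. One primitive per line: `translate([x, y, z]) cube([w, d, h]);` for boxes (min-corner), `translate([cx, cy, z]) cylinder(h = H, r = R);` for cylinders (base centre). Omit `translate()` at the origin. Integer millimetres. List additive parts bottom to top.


translate([160, 160, 0]) cylinder(h = 100, r = 160);
translate([20, 20, 100]) cube([280, 280, 120]);


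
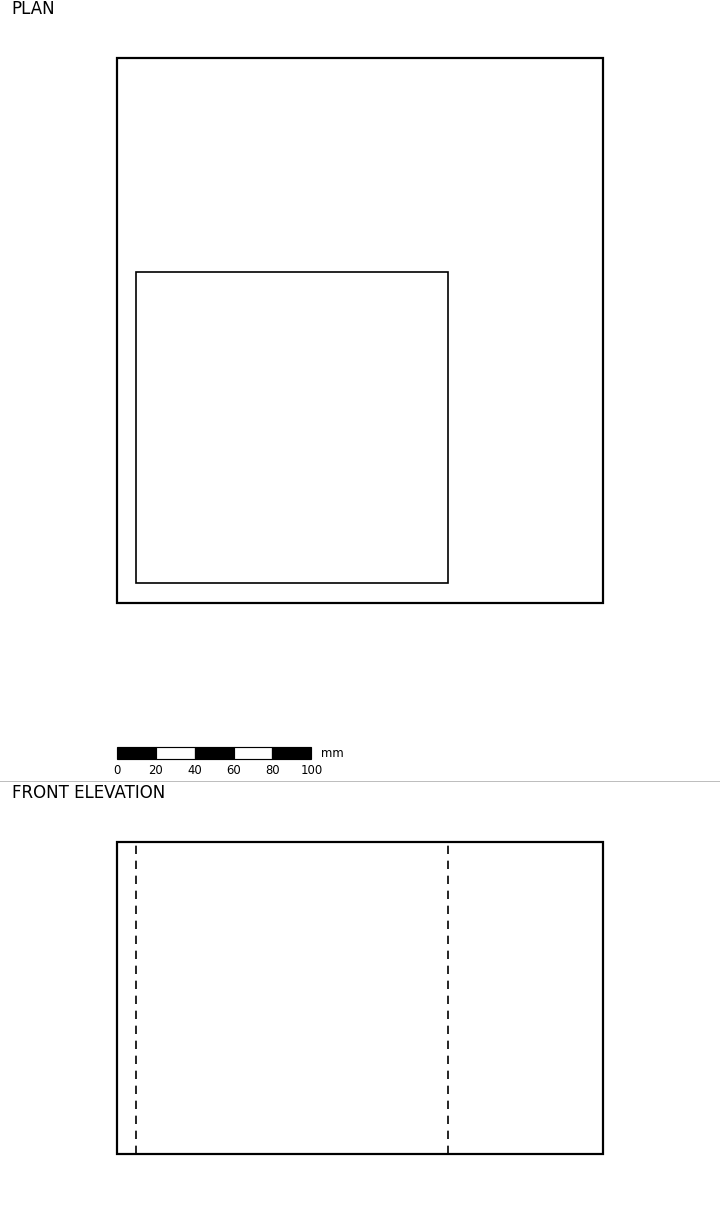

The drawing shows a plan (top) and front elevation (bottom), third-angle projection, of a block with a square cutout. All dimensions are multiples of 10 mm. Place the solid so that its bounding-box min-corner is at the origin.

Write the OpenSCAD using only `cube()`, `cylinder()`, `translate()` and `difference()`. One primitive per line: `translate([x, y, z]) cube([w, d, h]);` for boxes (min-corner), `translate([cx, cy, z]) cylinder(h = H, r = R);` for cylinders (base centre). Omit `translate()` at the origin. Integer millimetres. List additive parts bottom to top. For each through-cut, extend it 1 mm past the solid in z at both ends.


difference() {
  cube([250, 280, 160]);
  translate([10, 10, -1]) cube([160, 160, 162]);
}
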